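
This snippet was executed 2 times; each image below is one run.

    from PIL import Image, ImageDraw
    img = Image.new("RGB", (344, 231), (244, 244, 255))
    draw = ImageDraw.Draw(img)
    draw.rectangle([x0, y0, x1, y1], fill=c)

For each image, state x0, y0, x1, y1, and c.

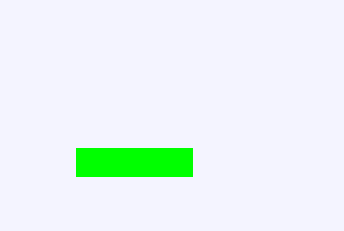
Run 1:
x0 = 76
y0 = 148
x1 = 192
y1 = 176
c = 'lime'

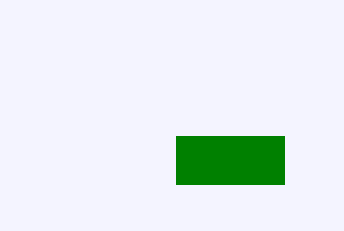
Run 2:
x0 = 176, y0 = 136, x1 = 284, y1 = 184, c = 'green'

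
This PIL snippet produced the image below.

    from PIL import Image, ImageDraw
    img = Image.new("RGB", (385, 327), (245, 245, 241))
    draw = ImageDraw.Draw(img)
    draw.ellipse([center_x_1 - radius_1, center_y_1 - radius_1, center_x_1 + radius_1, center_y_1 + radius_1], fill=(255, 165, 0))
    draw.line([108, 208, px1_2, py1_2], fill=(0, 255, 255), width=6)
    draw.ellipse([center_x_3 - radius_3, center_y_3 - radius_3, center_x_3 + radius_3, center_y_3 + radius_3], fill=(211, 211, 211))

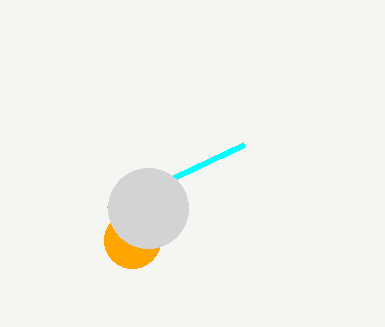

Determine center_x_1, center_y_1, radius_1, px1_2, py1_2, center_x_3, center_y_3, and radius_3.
center_x_1 = 132, center_y_1 = 240, radius_1 = 28, px1_2 = 244, py1_2 = 144, center_x_3 = 148, center_y_3 = 208, radius_3 = 40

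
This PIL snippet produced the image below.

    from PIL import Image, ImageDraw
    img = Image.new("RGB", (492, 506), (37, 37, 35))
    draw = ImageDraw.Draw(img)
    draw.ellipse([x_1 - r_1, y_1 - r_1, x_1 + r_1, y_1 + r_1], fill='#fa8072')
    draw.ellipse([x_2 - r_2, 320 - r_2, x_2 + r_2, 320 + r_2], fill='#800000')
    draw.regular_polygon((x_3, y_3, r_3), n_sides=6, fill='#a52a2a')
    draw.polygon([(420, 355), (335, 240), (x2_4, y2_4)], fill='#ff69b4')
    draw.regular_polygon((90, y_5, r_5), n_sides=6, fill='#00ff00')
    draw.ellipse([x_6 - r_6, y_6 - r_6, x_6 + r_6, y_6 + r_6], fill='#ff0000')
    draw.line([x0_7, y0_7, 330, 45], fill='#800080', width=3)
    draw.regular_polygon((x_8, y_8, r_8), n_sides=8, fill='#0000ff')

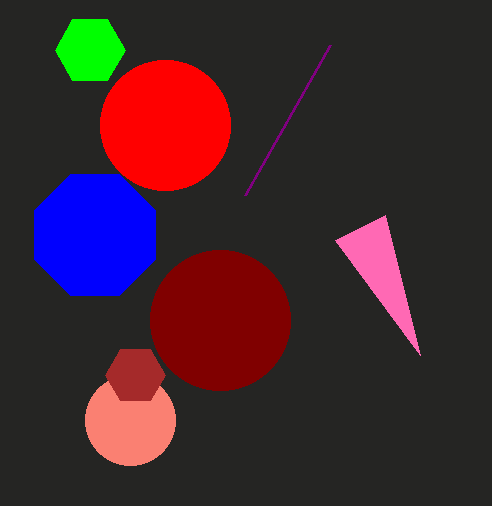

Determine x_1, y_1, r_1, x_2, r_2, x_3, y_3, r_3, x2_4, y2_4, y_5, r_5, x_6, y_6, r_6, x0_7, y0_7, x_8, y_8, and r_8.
x_1 = 130
y_1 = 420
r_1 = 45
x_2 = 220
r_2 = 70
x_3 = 135
y_3 = 375
r_3 = 30
x2_4 = 385
y2_4 = 215
y_5 = 50
r_5 = 35
x_6 = 165
y_6 = 125
r_6 = 65
x0_7 = 245
y0_7 = 195
x_8 = 95
y_8 = 235
r_8 = 65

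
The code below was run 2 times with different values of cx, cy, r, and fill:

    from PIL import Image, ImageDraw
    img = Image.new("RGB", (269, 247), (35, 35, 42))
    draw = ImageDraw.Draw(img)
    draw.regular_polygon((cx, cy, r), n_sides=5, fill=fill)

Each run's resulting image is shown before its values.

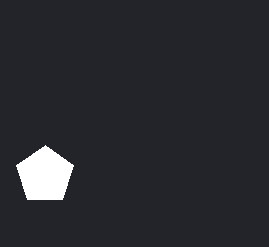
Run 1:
cx = 45
cy = 175
r = 30
fill = 'white'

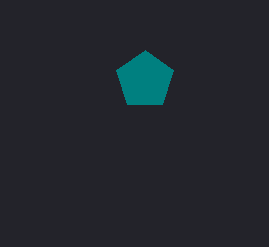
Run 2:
cx = 145, cy = 80, r = 30, fill = 'teal'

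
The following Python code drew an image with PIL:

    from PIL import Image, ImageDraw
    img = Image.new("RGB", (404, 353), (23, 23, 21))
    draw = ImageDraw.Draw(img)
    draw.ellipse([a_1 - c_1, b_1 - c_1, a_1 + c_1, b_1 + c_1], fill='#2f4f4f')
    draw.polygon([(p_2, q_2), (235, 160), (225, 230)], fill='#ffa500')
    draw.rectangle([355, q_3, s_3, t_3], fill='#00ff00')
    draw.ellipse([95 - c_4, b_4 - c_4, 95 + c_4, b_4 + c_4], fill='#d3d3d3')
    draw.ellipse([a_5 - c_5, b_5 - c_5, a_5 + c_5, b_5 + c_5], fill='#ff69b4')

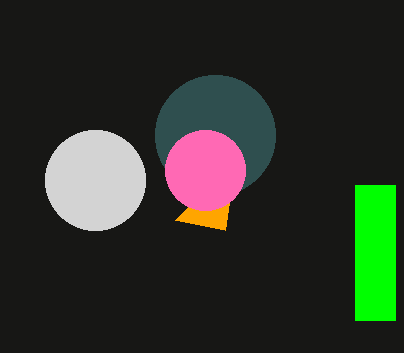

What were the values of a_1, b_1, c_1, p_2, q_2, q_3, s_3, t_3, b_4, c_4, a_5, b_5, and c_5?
a_1 = 215; b_1 = 135; c_1 = 60; p_2 = 175; q_2 = 220; q_3 = 185; s_3 = 395; t_3 = 320; b_4 = 180; c_4 = 50; a_5 = 205; b_5 = 170; c_5 = 40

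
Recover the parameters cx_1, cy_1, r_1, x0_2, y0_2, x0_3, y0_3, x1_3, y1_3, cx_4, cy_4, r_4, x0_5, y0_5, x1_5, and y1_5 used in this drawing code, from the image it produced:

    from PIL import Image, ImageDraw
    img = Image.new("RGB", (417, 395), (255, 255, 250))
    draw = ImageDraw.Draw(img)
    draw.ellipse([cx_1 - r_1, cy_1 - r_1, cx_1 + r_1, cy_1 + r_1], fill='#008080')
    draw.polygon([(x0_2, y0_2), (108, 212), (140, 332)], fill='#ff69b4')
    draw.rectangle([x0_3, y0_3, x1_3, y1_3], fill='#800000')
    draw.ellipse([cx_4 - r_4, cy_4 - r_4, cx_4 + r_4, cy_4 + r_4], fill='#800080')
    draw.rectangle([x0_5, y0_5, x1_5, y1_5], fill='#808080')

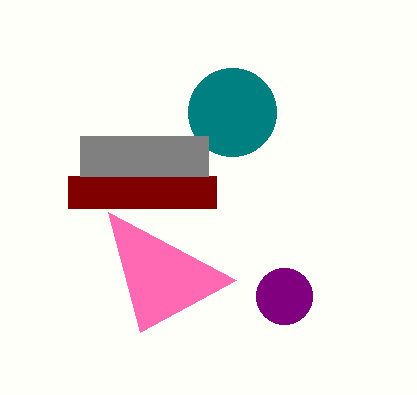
cx_1 = 232, cy_1 = 112, r_1 = 44, x0_2 = 236, y0_2 = 280, x0_3 = 68, y0_3 = 176, x1_3 = 216, y1_3 = 208, cx_4 = 284, cy_4 = 296, r_4 = 28, x0_5 = 80, y0_5 = 136, x1_5 = 208, y1_5 = 176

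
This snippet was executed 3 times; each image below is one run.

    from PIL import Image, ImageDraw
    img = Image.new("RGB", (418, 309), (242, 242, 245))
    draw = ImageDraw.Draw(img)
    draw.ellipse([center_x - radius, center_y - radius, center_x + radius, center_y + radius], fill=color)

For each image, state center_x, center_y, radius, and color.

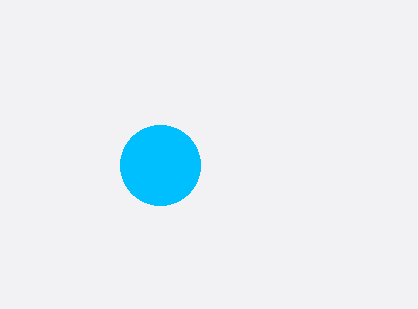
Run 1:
center_x = 160
center_y = 165
radius = 40
color = 'deepskyblue'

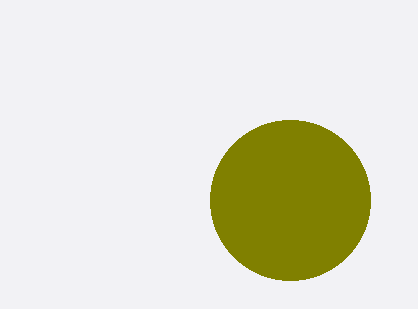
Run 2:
center_x = 290
center_y = 200
radius = 80
color = 'olive'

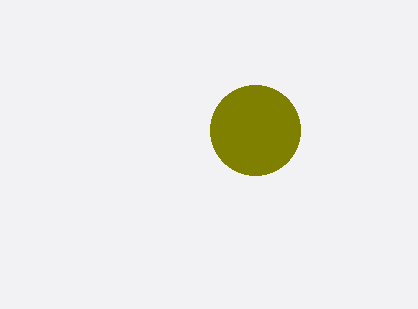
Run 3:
center_x = 255; center_y = 130; radius = 45; color = 'olive'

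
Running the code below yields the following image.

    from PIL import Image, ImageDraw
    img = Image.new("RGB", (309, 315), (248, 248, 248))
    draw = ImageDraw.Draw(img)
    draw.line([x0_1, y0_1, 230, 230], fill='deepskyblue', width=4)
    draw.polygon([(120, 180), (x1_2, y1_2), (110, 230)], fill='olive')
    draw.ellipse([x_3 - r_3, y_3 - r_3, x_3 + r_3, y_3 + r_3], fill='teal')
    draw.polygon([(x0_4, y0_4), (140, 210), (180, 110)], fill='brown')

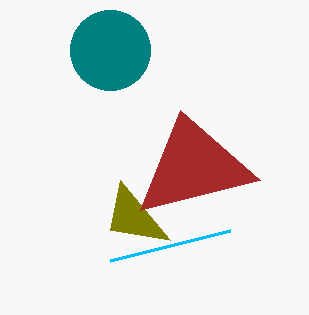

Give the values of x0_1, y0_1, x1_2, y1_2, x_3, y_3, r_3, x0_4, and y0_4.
x0_1 = 110, y0_1 = 260, x1_2 = 170, y1_2 = 240, x_3 = 110, y_3 = 50, r_3 = 40, x0_4 = 260, y0_4 = 180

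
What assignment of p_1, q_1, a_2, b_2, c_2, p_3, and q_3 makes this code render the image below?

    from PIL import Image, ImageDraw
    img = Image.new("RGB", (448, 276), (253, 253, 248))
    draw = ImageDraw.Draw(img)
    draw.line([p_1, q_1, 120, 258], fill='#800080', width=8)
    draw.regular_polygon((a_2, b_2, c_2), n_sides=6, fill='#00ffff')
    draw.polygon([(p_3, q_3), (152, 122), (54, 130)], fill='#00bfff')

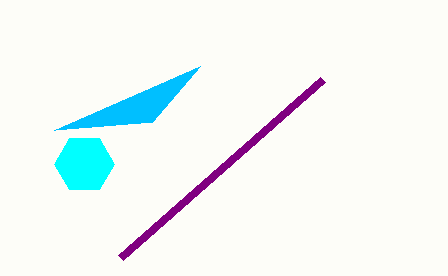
p_1 = 322, q_1 = 80, a_2 = 84, b_2 = 164, c_2 = 30, p_3 = 200, q_3 = 66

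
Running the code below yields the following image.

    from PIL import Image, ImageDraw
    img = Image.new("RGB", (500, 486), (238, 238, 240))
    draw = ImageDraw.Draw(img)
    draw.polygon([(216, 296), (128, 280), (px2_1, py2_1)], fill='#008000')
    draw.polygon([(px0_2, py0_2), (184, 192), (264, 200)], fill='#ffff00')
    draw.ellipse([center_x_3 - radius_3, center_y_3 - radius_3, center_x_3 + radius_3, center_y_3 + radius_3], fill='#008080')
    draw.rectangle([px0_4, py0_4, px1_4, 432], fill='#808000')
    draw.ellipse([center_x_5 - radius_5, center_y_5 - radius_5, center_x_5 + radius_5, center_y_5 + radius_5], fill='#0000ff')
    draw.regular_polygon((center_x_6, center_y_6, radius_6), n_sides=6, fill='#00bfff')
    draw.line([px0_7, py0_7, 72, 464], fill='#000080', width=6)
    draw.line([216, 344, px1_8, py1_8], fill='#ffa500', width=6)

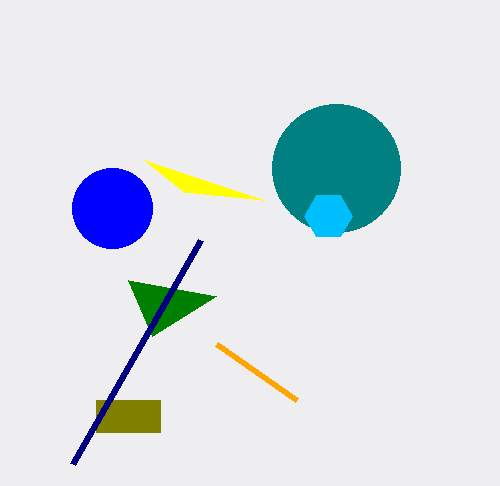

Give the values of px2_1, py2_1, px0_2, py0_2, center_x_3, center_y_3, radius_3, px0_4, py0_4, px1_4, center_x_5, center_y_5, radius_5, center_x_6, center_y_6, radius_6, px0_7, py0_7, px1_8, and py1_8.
px2_1 = 152, py2_1 = 336, px0_2 = 144, py0_2 = 160, center_x_3 = 336, center_y_3 = 168, radius_3 = 64, px0_4 = 96, py0_4 = 400, px1_4 = 160, center_x_5 = 112, center_y_5 = 208, radius_5 = 40, center_x_6 = 328, center_y_6 = 216, radius_6 = 24, px0_7 = 200, py0_7 = 240, px1_8 = 296, py1_8 = 400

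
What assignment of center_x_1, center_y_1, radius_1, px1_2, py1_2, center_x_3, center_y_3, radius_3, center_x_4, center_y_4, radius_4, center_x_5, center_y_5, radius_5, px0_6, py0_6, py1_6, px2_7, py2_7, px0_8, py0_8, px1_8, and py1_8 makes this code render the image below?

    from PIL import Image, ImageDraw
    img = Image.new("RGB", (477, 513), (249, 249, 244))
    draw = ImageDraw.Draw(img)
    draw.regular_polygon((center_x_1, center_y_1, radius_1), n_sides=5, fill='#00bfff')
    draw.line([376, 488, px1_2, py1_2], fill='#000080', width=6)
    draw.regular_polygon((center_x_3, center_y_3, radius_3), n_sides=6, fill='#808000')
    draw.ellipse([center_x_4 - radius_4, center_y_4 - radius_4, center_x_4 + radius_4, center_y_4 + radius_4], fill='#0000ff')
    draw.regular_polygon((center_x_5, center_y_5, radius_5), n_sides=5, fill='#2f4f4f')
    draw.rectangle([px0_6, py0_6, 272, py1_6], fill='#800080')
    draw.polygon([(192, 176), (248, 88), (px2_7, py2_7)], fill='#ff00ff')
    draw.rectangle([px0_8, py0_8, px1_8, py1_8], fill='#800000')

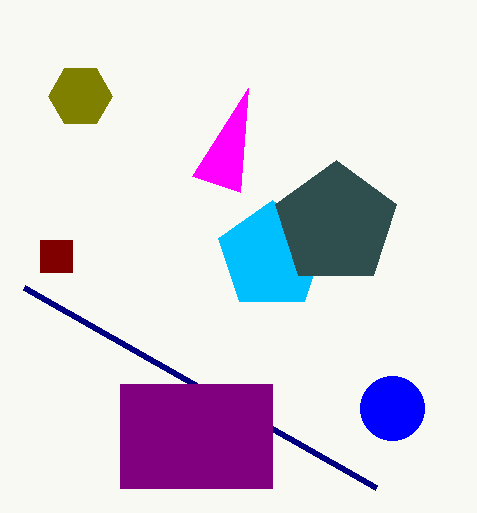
center_x_1 = 272
center_y_1 = 256
radius_1 = 56
px1_2 = 24
py1_2 = 288
center_x_3 = 80
center_y_3 = 96
radius_3 = 32
center_x_4 = 392
center_y_4 = 408
radius_4 = 32
center_x_5 = 336
center_y_5 = 224
radius_5 = 64
px0_6 = 120
py0_6 = 384
py1_6 = 488
px2_7 = 240
py2_7 = 192
px0_8 = 40
py0_8 = 240
px1_8 = 72
py1_8 = 272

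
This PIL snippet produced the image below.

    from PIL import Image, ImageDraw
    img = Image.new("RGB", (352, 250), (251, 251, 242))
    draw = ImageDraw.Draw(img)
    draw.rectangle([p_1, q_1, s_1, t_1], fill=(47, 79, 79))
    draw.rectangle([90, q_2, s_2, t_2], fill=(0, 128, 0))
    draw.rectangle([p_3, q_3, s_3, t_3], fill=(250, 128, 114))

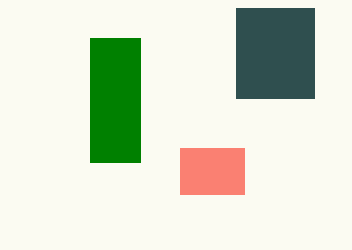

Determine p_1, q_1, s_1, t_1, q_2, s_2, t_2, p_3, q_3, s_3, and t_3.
p_1 = 236; q_1 = 8; s_1 = 314; t_1 = 98; q_2 = 38; s_2 = 140; t_2 = 162; p_3 = 180; q_3 = 148; s_3 = 244; t_3 = 194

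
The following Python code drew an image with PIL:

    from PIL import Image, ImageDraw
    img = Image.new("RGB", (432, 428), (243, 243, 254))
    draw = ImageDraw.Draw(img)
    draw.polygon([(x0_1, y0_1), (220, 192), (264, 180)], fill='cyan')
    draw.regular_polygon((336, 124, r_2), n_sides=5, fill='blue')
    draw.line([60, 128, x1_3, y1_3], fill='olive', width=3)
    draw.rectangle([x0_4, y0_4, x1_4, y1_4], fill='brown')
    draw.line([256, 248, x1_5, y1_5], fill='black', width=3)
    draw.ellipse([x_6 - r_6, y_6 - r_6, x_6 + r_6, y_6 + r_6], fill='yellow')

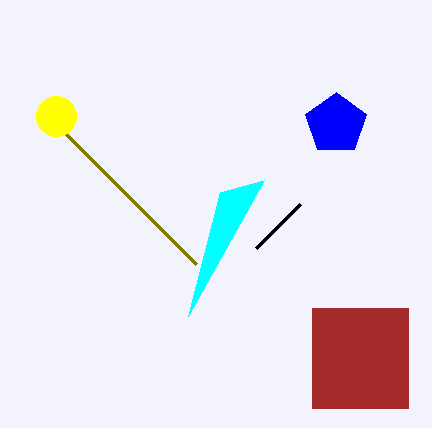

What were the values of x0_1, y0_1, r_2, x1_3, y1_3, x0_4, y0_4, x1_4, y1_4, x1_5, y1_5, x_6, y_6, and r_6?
x0_1 = 188
y0_1 = 316
r_2 = 32
x1_3 = 196
y1_3 = 264
x0_4 = 312
y0_4 = 308
x1_4 = 408
y1_4 = 408
x1_5 = 300
y1_5 = 204
x_6 = 56
y_6 = 116
r_6 = 20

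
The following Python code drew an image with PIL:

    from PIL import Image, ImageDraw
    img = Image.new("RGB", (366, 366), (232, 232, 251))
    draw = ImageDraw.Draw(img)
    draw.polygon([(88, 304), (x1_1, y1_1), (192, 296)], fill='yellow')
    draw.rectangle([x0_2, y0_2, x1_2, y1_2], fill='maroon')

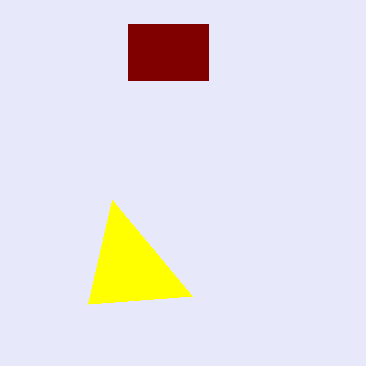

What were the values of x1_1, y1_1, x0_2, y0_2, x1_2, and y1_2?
x1_1 = 112, y1_1 = 200, x0_2 = 128, y0_2 = 24, x1_2 = 208, y1_2 = 80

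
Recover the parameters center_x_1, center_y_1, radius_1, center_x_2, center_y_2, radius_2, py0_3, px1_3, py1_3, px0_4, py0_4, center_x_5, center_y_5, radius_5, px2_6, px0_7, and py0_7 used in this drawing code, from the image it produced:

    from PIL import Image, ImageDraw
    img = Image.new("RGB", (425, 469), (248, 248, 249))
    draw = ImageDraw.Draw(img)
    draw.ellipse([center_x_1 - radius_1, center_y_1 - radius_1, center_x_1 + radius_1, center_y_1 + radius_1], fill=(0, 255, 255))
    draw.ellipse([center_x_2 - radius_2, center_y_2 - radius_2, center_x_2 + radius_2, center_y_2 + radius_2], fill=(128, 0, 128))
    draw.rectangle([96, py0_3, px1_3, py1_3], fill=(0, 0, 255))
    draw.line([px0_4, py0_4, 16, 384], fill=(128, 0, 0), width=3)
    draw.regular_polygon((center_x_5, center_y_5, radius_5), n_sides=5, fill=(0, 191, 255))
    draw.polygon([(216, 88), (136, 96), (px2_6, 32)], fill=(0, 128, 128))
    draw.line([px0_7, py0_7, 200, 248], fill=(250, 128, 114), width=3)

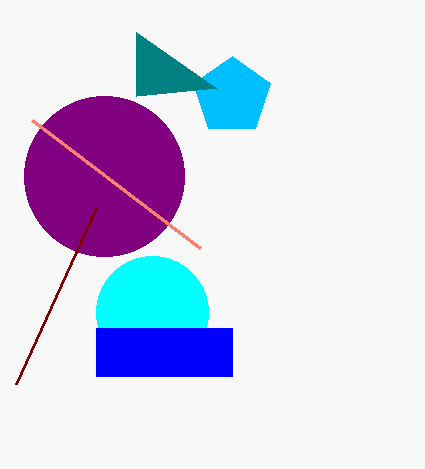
center_x_1 = 152; center_y_1 = 312; radius_1 = 56; center_x_2 = 104; center_y_2 = 176; radius_2 = 80; py0_3 = 328; px1_3 = 232; py1_3 = 376; px0_4 = 96; py0_4 = 208; center_x_5 = 232; center_y_5 = 96; radius_5 = 40; px2_6 = 136; px0_7 = 32; py0_7 = 120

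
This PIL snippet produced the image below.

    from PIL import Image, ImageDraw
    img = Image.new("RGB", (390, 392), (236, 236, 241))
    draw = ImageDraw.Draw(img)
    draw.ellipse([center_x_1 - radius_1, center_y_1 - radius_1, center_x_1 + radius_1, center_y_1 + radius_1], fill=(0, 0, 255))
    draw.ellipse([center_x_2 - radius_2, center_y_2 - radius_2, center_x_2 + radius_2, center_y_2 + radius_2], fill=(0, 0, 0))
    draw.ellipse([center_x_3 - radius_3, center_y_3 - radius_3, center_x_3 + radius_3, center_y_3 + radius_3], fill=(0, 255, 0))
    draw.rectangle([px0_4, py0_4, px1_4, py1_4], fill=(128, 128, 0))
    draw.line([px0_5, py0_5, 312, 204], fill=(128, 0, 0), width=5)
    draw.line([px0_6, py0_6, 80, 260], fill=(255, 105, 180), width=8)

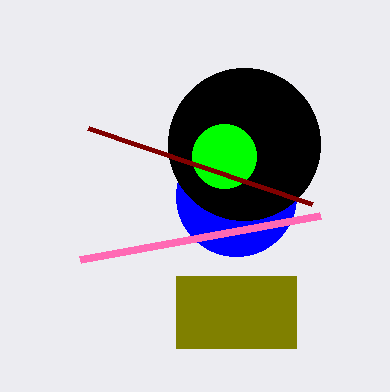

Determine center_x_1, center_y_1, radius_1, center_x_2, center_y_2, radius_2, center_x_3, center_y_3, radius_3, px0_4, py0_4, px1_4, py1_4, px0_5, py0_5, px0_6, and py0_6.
center_x_1 = 236; center_y_1 = 196; radius_1 = 60; center_x_2 = 244; center_y_2 = 144; radius_2 = 76; center_x_3 = 224; center_y_3 = 156; radius_3 = 32; px0_4 = 176; py0_4 = 276; px1_4 = 296; py1_4 = 348; px0_5 = 88; py0_5 = 128; px0_6 = 320; py0_6 = 216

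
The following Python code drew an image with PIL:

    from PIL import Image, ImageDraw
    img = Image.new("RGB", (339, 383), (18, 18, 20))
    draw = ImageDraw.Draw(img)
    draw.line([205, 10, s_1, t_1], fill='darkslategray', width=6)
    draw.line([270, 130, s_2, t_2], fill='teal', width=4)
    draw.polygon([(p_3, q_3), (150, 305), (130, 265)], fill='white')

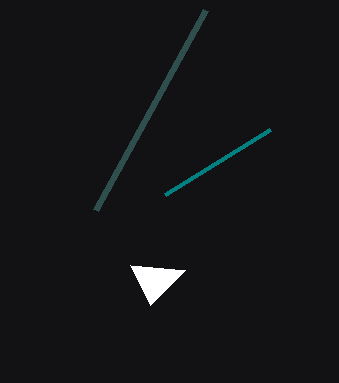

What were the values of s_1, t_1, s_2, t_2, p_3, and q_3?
s_1 = 95
t_1 = 210
s_2 = 165
t_2 = 195
p_3 = 185
q_3 = 270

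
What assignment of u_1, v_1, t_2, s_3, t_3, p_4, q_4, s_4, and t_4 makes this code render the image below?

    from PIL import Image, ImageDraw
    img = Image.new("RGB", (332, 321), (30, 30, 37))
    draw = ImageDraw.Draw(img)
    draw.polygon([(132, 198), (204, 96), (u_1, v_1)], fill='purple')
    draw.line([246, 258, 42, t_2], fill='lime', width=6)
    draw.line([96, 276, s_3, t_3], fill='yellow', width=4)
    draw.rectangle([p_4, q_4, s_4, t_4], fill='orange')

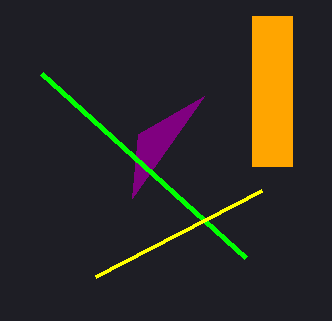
u_1 = 138, v_1 = 134, t_2 = 74, s_3 = 262, t_3 = 190, p_4 = 252, q_4 = 16, s_4 = 292, t_4 = 166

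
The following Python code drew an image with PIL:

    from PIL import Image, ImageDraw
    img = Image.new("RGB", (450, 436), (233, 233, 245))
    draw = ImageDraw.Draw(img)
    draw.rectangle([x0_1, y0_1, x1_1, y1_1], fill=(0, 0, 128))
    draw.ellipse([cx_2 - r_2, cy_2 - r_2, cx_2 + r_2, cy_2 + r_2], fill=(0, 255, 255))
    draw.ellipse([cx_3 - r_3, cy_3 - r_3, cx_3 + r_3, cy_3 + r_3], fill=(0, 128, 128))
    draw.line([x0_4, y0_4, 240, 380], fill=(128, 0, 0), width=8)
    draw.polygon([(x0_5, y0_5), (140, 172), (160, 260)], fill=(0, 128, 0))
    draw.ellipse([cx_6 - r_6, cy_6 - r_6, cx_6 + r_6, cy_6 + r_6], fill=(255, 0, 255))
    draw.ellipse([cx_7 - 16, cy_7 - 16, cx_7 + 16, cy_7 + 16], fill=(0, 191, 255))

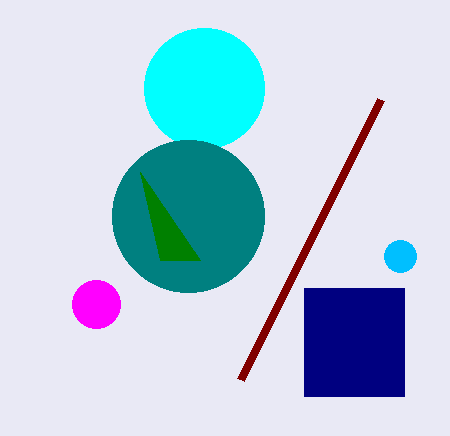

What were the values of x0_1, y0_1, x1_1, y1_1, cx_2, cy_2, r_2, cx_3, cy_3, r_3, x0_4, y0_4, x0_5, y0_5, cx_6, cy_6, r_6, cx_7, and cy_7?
x0_1 = 304
y0_1 = 288
x1_1 = 404
y1_1 = 396
cx_2 = 204
cy_2 = 88
r_2 = 60
cx_3 = 188
cy_3 = 216
r_3 = 76
x0_4 = 380
y0_4 = 100
x0_5 = 200
y0_5 = 260
cx_6 = 96
cy_6 = 304
r_6 = 24
cx_7 = 400
cy_7 = 256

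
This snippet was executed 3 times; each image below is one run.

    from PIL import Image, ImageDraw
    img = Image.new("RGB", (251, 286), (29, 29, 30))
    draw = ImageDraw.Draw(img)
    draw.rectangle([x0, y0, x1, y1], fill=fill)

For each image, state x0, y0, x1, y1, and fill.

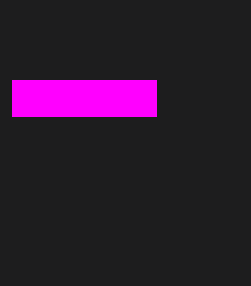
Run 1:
x0 = 12; y0 = 80; x1 = 156; y1 = 116; fill = 'magenta'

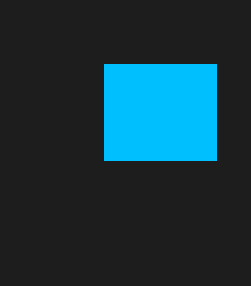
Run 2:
x0 = 104, y0 = 64, x1 = 216, y1 = 160, fill = 'deepskyblue'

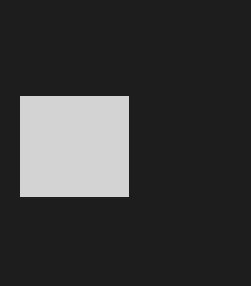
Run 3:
x0 = 20, y0 = 96, x1 = 128, y1 = 196, fill = 'lightgray'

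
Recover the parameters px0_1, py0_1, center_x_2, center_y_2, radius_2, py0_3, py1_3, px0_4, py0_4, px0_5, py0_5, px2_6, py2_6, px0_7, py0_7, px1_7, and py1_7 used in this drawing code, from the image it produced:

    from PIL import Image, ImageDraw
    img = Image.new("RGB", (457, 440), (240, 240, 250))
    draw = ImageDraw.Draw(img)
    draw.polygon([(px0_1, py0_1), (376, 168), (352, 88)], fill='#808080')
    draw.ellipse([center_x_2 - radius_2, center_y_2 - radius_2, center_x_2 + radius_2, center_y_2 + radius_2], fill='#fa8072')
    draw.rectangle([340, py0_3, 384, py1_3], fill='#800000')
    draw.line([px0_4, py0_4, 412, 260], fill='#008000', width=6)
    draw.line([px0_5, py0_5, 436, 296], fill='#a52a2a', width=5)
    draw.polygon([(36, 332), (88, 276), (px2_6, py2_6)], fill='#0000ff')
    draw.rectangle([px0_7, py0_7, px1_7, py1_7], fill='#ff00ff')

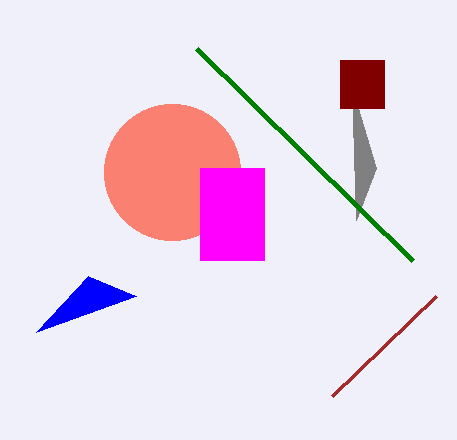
px0_1 = 356
py0_1 = 220
center_x_2 = 172
center_y_2 = 172
radius_2 = 68
py0_3 = 60
py1_3 = 108
px0_4 = 196
py0_4 = 48
px0_5 = 332
py0_5 = 396
px2_6 = 136
py2_6 = 296
px0_7 = 200
py0_7 = 168
px1_7 = 264
py1_7 = 260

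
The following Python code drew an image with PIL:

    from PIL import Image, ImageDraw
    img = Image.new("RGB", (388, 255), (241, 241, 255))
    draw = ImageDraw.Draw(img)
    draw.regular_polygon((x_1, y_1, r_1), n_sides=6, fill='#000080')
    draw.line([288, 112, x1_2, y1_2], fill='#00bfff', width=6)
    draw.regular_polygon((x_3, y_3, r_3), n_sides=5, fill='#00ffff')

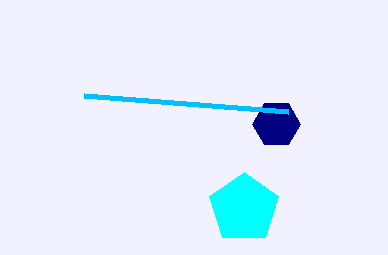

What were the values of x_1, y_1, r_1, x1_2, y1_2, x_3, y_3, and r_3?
x_1 = 276
y_1 = 124
r_1 = 24
x1_2 = 84
y1_2 = 96
x_3 = 244
y_3 = 208
r_3 = 36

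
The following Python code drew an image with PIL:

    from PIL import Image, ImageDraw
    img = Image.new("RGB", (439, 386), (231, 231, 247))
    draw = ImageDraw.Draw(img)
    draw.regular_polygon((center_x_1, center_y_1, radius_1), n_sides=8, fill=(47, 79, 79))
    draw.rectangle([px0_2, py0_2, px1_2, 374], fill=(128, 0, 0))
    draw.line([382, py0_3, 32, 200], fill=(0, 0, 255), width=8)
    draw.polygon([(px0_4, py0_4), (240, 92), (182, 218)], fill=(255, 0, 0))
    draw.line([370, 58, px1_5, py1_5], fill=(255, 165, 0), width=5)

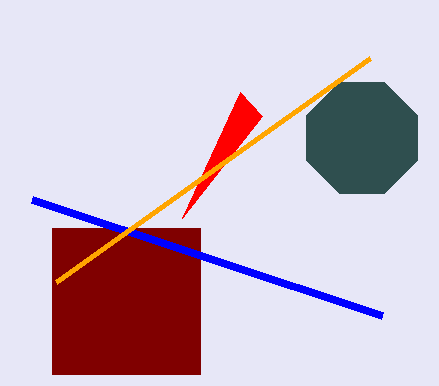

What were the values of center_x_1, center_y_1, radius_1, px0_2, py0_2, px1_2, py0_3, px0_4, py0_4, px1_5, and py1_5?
center_x_1 = 362
center_y_1 = 138
radius_1 = 60
px0_2 = 52
py0_2 = 228
px1_2 = 200
py0_3 = 316
px0_4 = 262
py0_4 = 116
px1_5 = 56
py1_5 = 282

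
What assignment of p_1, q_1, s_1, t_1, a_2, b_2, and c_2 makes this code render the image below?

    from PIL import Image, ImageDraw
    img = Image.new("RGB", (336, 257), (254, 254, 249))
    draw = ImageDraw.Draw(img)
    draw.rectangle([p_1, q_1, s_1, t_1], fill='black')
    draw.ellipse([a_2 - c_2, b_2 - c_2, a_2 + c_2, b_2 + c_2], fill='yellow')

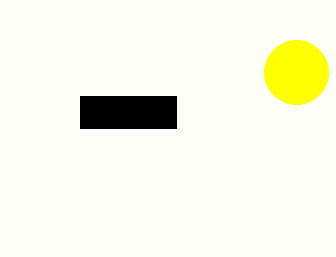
p_1 = 80; q_1 = 96; s_1 = 176; t_1 = 128; a_2 = 296; b_2 = 72; c_2 = 32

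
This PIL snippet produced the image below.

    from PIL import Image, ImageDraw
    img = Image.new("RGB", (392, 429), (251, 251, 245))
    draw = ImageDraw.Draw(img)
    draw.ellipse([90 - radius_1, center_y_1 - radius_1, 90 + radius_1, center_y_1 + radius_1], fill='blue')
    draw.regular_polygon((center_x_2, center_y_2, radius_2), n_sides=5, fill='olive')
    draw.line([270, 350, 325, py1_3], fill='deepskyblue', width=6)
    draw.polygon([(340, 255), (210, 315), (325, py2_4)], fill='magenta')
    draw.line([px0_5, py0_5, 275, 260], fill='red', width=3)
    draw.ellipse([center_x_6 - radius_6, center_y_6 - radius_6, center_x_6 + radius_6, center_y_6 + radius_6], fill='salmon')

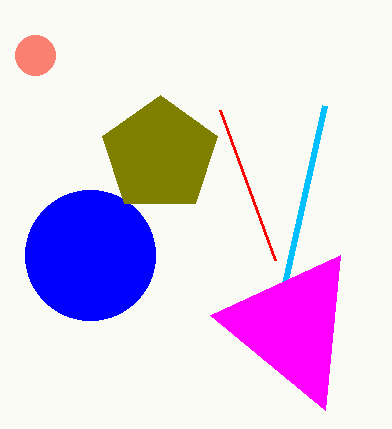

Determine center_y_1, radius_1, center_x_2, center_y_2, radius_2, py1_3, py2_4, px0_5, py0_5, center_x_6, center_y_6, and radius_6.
center_y_1 = 255; radius_1 = 65; center_x_2 = 160; center_y_2 = 155; radius_2 = 60; py1_3 = 105; py2_4 = 410; px0_5 = 220; py0_5 = 110; center_x_6 = 35; center_y_6 = 55; radius_6 = 20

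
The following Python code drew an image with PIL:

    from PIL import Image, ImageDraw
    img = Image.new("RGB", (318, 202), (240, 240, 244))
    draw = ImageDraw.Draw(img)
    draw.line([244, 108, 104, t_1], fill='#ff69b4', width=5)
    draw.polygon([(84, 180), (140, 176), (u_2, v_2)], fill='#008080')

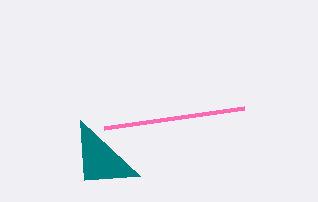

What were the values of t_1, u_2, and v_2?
t_1 = 128
u_2 = 80
v_2 = 120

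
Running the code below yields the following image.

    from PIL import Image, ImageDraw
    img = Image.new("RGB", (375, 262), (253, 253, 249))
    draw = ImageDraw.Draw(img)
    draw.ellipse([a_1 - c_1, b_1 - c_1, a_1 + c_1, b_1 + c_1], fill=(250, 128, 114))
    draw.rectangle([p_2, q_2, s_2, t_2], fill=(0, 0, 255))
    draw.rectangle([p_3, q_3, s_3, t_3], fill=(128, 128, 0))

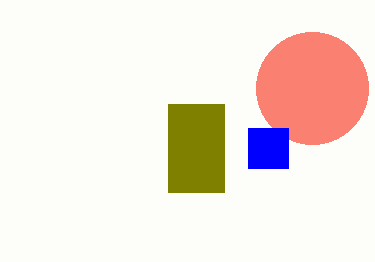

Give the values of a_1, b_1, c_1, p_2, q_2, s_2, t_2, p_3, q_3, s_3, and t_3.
a_1 = 312, b_1 = 88, c_1 = 56, p_2 = 248, q_2 = 128, s_2 = 288, t_2 = 168, p_3 = 168, q_3 = 104, s_3 = 224, t_3 = 192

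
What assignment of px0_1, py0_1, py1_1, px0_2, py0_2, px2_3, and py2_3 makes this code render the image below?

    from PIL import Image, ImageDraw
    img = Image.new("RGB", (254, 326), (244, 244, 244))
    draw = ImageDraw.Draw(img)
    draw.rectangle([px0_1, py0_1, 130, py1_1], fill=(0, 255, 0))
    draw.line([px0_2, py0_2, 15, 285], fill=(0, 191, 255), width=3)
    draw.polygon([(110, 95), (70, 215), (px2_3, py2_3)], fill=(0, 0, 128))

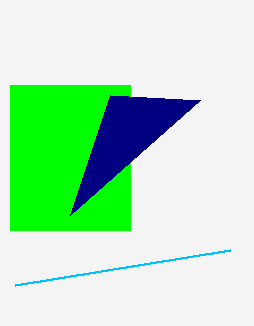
px0_1 = 10, py0_1 = 85, py1_1 = 230, px0_2 = 230, py0_2 = 250, px2_3 = 200, py2_3 = 100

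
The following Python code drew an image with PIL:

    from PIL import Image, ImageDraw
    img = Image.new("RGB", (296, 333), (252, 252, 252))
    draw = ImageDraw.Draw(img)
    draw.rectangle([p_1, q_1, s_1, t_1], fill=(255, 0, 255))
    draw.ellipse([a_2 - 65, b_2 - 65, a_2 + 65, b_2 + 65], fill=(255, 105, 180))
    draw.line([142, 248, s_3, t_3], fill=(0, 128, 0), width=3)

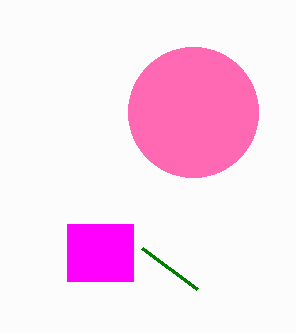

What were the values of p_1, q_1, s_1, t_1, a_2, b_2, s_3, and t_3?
p_1 = 67, q_1 = 224, s_1 = 133, t_1 = 281, a_2 = 193, b_2 = 112, s_3 = 197, t_3 = 289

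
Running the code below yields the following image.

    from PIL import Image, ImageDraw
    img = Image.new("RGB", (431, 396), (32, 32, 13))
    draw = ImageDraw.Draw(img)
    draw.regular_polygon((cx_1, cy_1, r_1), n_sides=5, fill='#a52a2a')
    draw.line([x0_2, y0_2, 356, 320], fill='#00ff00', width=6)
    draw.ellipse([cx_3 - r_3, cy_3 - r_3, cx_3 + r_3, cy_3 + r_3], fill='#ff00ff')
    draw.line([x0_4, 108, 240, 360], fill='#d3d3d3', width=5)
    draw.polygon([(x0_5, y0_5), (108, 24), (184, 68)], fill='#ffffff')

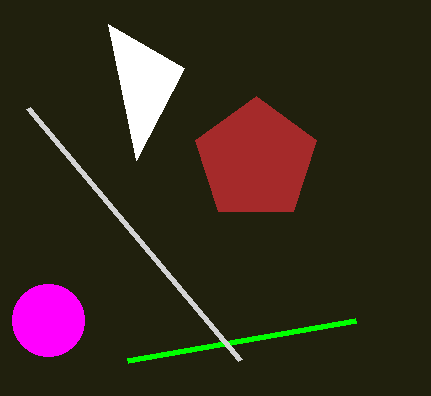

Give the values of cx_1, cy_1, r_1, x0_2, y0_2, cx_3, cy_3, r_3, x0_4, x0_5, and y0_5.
cx_1 = 256
cy_1 = 160
r_1 = 64
x0_2 = 128
y0_2 = 360
cx_3 = 48
cy_3 = 320
r_3 = 36
x0_4 = 28
x0_5 = 136
y0_5 = 160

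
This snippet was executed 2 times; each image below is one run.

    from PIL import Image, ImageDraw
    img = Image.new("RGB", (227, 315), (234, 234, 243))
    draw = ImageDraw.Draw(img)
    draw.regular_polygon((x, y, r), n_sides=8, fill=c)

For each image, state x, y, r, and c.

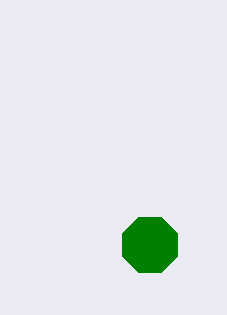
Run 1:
x = 150; y = 245; r = 30; c = 'green'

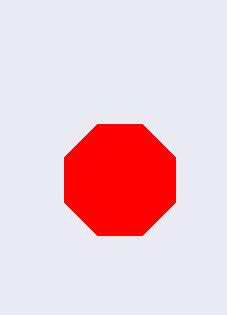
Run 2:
x = 120
y = 180
r = 60
c = 'red'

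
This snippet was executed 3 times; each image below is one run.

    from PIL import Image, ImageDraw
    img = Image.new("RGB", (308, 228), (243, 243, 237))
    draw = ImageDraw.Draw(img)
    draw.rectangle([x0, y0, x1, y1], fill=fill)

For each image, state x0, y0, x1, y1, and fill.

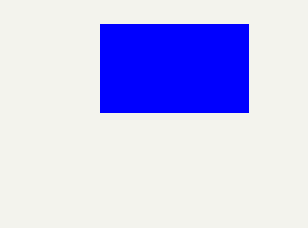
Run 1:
x0 = 100, y0 = 24, x1 = 248, y1 = 112, fill = 'blue'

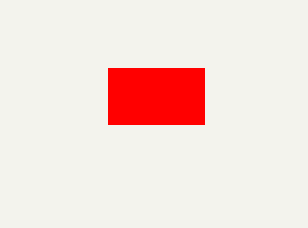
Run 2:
x0 = 108; y0 = 68; x1 = 204; y1 = 124; fill = 'red'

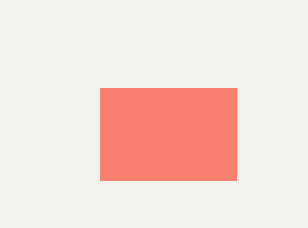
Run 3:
x0 = 100, y0 = 88, x1 = 236, y1 = 180, fill = 'salmon'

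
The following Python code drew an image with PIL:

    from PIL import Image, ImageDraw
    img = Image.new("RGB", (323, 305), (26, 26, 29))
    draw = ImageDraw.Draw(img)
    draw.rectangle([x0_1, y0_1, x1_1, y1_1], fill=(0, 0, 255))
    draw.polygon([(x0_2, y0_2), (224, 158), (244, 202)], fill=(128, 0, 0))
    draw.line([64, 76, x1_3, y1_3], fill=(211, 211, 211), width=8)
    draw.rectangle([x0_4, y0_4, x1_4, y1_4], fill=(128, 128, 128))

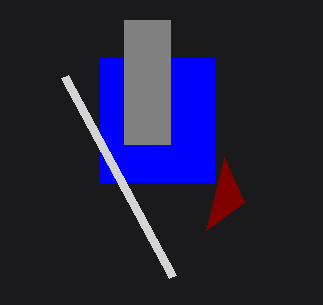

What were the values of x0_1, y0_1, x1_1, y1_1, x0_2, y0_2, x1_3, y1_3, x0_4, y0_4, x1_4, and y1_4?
x0_1 = 100
y0_1 = 58
x1_1 = 214
y1_1 = 182
x0_2 = 206
y0_2 = 230
x1_3 = 172
y1_3 = 276
x0_4 = 124
y0_4 = 20
x1_4 = 170
y1_4 = 144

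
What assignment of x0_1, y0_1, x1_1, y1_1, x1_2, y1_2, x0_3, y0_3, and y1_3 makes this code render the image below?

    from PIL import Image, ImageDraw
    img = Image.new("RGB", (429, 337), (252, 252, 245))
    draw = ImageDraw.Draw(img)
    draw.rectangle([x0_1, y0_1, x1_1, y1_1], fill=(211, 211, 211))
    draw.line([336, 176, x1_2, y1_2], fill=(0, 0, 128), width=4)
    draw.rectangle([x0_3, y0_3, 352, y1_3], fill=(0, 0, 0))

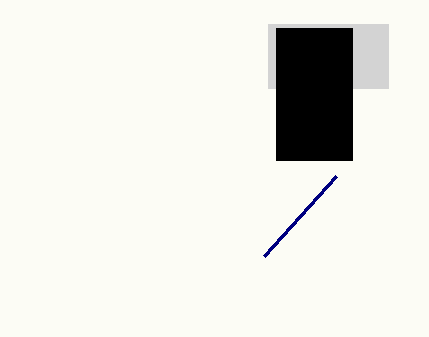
x0_1 = 268; y0_1 = 24; x1_1 = 388; y1_1 = 88; x1_2 = 264; y1_2 = 256; x0_3 = 276; y0_3 = 28; y1_3 = 160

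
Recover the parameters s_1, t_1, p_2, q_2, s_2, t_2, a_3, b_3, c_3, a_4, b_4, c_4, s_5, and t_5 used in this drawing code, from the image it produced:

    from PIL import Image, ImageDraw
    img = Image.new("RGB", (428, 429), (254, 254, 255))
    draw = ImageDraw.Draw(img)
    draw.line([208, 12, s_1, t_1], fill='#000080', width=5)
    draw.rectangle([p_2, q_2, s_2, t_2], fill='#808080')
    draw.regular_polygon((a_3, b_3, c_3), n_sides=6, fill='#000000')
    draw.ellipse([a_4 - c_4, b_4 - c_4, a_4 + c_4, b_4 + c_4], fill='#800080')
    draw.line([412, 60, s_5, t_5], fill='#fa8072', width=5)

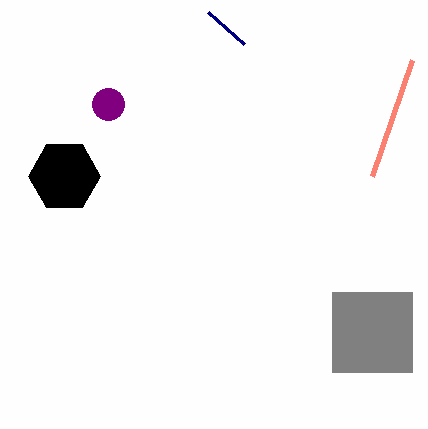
s_1 = 244; t_1 = 44; p_2 = 332; q_2 = 292; s_2 = 412; t_2 = 372; a_3 = 64; b_3 = 176; c_3 = 36; a_4 = 108; b_4 = 104; c_4 = 16; s_5 = 372; t_5 = 176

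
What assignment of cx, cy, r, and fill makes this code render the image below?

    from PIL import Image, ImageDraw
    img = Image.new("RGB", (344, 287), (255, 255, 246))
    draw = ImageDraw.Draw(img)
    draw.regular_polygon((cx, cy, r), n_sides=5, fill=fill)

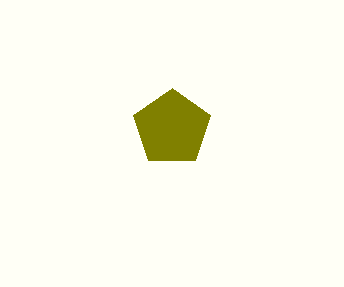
cx = 172
cy = 128
r = 40
fill = 'olive'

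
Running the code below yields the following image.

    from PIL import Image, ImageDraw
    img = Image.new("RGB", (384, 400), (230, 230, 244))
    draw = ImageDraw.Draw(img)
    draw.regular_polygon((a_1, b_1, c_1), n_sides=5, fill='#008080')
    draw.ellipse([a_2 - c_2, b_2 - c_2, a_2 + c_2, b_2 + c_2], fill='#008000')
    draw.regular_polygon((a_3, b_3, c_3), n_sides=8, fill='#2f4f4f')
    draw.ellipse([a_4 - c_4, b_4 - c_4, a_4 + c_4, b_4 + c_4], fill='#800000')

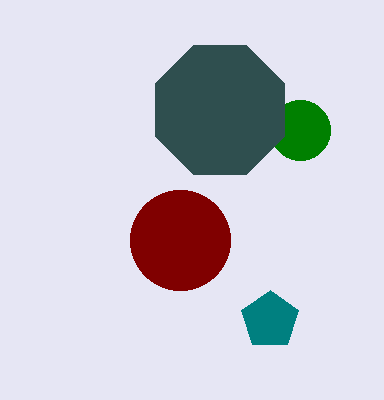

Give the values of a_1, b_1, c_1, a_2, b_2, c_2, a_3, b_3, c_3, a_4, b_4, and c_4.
a_1 = 270
b_1 = 320
c_1 = 30
a_2 = 300
b_2 = 130
c_2 = 30
a_3 = 220
b_3 = 110
c_3 = 70
a_4 = 180
b_4 = 240
c_4 = 50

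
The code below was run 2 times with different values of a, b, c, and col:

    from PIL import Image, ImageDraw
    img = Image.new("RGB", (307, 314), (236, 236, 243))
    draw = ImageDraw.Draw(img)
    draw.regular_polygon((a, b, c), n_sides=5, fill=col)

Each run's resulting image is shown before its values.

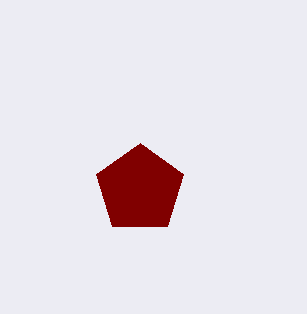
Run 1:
a = 140; b = 189; c = 46; col = 'maroon'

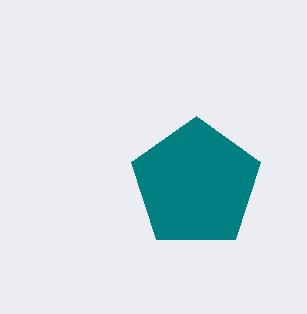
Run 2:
a = 196, b = 184, c = 68, col = 'teal'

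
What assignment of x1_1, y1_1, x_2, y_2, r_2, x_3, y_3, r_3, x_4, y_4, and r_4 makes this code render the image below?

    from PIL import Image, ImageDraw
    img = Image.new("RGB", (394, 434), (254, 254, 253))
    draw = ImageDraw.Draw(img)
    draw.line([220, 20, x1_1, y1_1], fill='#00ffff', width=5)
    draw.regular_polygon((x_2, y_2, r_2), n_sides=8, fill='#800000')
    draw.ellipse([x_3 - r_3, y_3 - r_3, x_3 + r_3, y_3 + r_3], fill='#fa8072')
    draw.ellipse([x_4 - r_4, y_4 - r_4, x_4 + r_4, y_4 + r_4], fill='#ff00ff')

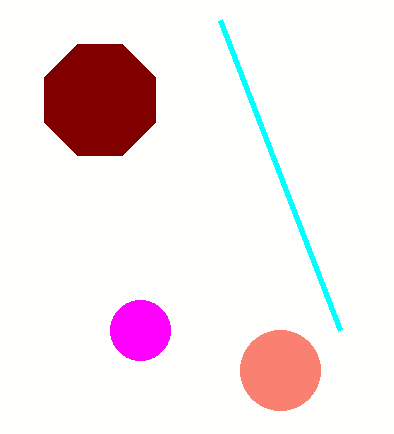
x1_1 = 340, y1_1 = 330, x_2 = 100, y_2 = 100, r_2 = 60, x_3 = 280, y_3 = 370, r_3 = 40, x_4 = 140, y_4 = 330, r_4 = 30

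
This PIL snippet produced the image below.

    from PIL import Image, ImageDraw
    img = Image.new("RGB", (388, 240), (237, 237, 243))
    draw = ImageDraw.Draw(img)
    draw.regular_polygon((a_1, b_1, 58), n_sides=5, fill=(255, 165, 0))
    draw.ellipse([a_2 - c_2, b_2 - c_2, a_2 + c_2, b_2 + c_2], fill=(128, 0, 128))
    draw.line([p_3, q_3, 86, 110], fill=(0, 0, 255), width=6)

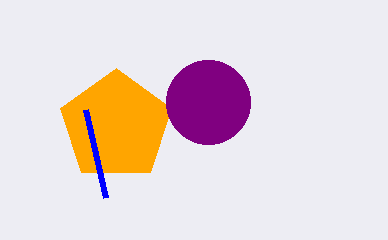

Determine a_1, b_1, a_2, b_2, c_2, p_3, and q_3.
a_1 = 116
b_1 = 126
a_2 = 208
b_2 = 102
c_2 = 42
p_3 = 106
q_3 = 198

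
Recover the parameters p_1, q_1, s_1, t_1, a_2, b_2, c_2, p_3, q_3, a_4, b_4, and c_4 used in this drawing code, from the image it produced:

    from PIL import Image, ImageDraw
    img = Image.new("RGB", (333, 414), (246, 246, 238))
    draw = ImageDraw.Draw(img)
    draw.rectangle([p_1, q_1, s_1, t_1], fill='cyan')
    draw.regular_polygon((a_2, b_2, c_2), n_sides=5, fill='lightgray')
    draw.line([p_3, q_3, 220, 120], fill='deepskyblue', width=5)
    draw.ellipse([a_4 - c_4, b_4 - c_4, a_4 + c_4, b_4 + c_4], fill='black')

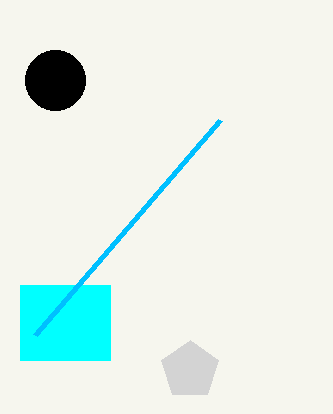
p_1 = 20; q_1 = 285; s_1 = 110; t_1 = 360; a_2 = 190; b_2 = 370; c_2 = 30; p_3 = 35; q_3 = 335; a_4 = 55; b_4 = 80; c_4 = 30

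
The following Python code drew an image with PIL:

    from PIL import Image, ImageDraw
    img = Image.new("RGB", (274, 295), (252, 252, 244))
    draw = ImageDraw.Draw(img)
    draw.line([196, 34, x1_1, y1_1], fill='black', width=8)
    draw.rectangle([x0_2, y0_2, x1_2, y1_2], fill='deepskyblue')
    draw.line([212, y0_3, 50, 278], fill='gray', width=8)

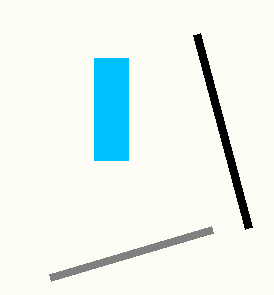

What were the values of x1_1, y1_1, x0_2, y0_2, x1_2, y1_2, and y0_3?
x1_1 = 248
y1_1 = 228
x0_2 = 94
y0_2 = 58
x1_2 = 128
y1_2 = 160
y0_3 = 230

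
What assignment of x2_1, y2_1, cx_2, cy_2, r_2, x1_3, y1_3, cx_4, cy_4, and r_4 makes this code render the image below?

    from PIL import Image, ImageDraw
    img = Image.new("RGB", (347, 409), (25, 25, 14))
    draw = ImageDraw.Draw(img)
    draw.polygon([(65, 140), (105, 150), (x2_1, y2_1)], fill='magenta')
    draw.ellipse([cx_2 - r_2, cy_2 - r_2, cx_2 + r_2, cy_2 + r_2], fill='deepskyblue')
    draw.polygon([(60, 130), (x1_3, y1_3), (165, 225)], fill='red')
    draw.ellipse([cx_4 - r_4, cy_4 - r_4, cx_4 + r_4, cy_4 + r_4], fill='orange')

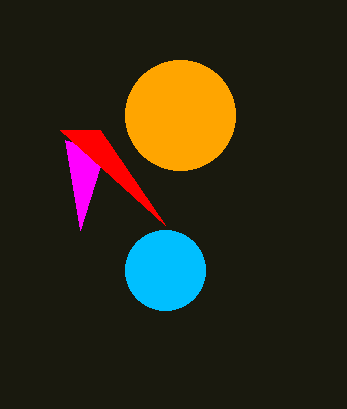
x2_1 = 80
y2_1 = 230
cx_2 = 165
cy_2 = 270
r_2 = 40
x1_3 = 100
y1_3 = 130
cx_4 = 180
cy_4 = 115
r_4 = 55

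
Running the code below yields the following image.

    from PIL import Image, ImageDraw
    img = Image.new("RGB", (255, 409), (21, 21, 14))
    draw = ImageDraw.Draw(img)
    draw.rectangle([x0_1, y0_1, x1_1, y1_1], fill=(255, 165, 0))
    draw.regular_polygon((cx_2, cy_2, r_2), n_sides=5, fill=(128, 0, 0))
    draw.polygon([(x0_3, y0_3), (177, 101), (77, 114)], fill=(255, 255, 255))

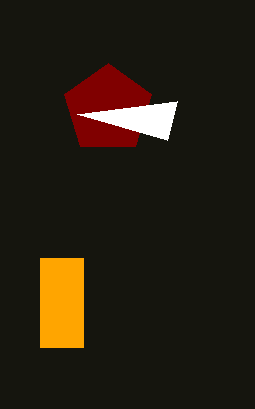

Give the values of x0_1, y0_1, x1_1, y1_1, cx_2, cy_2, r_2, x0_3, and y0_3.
x0_1 = 40, y0_1 = 258, x1_1 = 83, y1_1 = 347, cx_2 = 108, cy_2 = 109, r_2 = 46, x0_3 = 167, y0_3 = 140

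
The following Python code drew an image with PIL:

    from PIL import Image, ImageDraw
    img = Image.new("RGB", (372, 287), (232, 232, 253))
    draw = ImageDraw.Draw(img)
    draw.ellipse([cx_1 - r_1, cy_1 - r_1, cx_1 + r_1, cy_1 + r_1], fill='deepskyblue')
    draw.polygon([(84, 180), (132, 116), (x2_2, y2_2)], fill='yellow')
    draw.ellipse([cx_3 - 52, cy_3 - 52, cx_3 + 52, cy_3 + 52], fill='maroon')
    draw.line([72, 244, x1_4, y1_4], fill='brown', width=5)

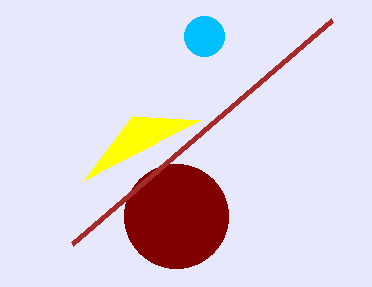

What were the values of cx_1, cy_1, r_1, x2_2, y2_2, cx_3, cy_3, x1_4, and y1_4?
cx_1 = 204, cy_1 = 36, r_1 = 20, x2_2 = 200, y2_2 = 120, cx_3 = 176, cy_3 = 216, x1_4 = 332, y1_4 = 20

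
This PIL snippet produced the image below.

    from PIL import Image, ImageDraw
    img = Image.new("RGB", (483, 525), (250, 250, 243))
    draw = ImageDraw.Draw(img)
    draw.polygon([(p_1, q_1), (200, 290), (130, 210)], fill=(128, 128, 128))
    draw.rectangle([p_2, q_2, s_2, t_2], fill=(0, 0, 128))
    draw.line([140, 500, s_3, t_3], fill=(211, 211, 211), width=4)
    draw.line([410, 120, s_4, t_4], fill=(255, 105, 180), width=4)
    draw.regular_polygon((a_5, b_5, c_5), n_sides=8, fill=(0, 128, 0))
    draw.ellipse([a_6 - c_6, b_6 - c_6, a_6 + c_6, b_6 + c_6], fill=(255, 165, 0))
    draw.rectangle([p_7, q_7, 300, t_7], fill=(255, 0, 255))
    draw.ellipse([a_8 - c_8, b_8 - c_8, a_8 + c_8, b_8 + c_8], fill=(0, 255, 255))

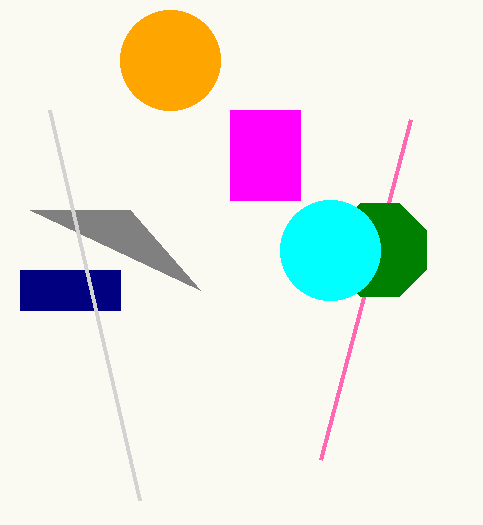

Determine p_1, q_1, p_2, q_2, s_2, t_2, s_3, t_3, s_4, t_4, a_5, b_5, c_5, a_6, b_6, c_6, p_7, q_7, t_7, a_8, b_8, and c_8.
p_1 = 30, q_1 = 210, p_2 = 20, q_2 = 270, s_2 = 120, t_2 = 310, s_3 = 50, t_3 = 110, s_4 = 320, t_4 = 460, a_5 = 380, b_5 = 250, c_5 = 50, a_6 = 170, b_6 = 60, c_6 = 50, p_7 = 230, q_7 = 110, t_7 = 200, a_8 = 330, b_8 = 250, c_8 = 50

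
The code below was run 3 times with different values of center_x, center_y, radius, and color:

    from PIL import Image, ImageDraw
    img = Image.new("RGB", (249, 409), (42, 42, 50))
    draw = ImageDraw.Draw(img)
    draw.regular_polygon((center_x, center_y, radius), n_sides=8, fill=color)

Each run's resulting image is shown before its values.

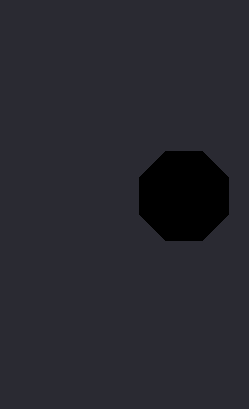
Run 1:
center_x = 184
center_y = 196
radius = 48
color = 'black'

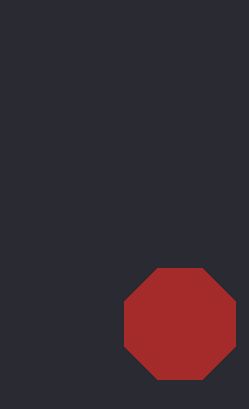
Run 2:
center_x = 180, center_y = 324, radius = 60, color = 'brown'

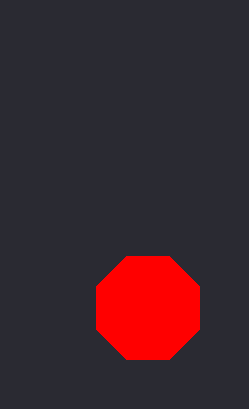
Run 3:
center_x = 148
center_y = 308
radius = 56
color = 'red'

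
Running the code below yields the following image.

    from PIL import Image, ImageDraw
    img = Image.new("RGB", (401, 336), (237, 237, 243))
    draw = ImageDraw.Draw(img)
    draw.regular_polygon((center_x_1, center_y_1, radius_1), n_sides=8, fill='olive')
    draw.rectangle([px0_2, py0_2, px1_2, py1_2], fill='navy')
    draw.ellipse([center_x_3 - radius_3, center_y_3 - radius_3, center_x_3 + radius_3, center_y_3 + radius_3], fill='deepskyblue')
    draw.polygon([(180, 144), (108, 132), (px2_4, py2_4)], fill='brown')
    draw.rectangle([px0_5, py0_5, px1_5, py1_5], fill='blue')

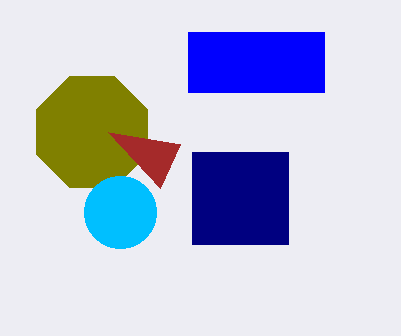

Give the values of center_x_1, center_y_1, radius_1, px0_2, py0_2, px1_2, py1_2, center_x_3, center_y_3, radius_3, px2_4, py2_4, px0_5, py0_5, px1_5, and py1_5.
center_x_1 = 92
center_y_1 = 132
radius_1 = 60
px0_2 = 192
py0_2 = 152
px1_2 = 288
py1_2 = 244
center_x_3 = 120
center_y_3 = 212
radius_3 = 36
px2_4 = 160
py2_4 = 188
px0_5 = 188
py0_5 = 32
px1_5 = 324
py1_5 = 92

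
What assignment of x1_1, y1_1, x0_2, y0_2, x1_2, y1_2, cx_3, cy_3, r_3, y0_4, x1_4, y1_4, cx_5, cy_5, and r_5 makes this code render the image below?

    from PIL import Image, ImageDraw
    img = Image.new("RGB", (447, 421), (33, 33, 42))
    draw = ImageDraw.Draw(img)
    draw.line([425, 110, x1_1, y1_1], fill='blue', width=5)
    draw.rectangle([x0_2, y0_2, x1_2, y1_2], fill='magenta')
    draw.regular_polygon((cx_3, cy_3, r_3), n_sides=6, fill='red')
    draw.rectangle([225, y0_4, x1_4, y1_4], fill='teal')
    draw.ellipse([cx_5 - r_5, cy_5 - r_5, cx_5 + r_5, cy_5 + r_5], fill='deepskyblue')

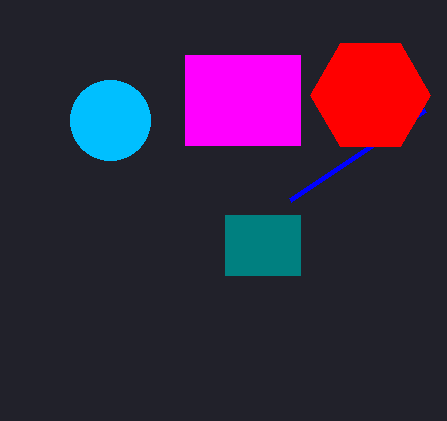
x1_1 = 290; y1_1 = 200; x0_2 = 185; y0_2 = 55; x1_2 = 300; y1_2 = 145; cx_3 = 370; cy_3 = 95; r_3 = 60; y0_4 = 215; x1_4 = 300; y1_4 = 275; cx_5 = 110; cy_5 = 120; r_5 = 40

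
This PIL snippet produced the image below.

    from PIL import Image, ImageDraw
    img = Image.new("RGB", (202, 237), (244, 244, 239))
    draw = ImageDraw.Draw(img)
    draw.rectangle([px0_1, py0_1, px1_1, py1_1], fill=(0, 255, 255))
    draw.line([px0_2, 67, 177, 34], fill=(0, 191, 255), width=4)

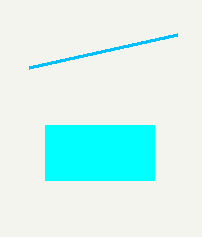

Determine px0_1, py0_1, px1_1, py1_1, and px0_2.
px0_1 = 45; py0_1 = 125; px1_1 = 154; py1_1 = 180; px0_2 = 29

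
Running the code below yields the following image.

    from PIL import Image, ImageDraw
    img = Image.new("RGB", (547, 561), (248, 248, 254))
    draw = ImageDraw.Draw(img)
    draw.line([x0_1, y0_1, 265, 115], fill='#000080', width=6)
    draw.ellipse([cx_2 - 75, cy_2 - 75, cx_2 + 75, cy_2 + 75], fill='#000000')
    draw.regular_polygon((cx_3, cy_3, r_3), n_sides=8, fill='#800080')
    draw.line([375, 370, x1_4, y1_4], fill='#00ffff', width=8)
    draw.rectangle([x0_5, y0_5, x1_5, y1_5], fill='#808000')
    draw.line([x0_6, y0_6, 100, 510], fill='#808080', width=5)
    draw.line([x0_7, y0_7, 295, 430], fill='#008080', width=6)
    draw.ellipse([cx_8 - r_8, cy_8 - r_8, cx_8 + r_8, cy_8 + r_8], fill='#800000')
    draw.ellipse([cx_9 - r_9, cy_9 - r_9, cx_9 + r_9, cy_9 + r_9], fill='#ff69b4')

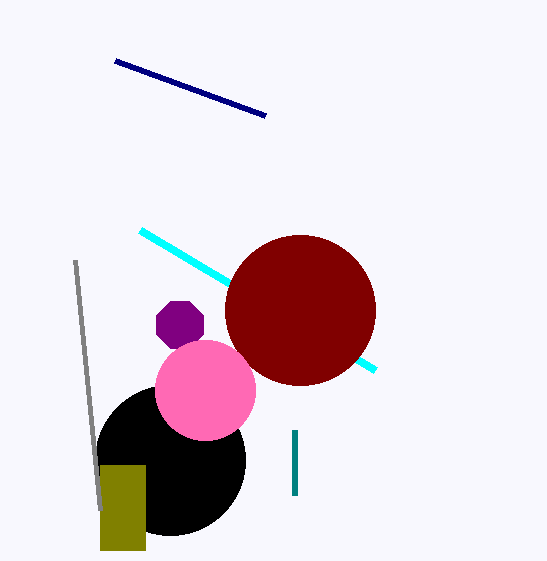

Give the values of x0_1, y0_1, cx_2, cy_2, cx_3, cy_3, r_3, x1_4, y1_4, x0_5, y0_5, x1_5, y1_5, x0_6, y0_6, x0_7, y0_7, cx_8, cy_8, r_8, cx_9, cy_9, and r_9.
x0_1 = 115, y0_1 = 60, cx_2 = 170, cy_2 = 460, cx_3 = 180, cy_3 = 325, r_3 = 25, x1_4 = 140, y1_4 = 230, x0_5 = 100, y0_5 = 465, x1_5 = 145, y1_5 = 550, x0_6 = 75, y0_6 = 260, x0_7 = 295, y0_7 = 495, cx_8 = 300, cy_8 = 310, r_8 = 75, cx_9 = 205, cy_9 = 390, r_9 = 50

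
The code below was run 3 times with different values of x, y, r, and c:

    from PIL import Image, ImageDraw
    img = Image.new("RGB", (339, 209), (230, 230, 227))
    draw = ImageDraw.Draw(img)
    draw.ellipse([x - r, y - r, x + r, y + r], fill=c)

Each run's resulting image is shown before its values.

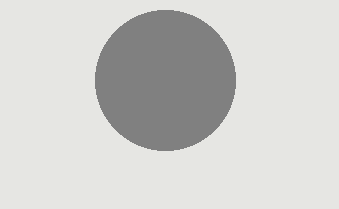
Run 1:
x = 165
y = 80
r = 70
c = 'gray'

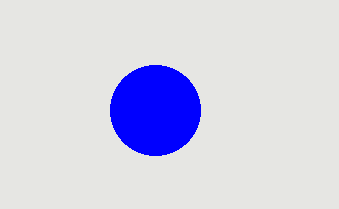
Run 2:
x = 155
y = 110
r = 45
c = 'blue'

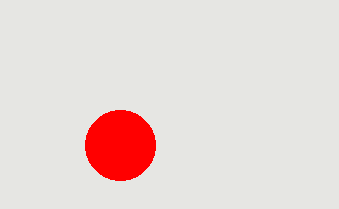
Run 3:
x = 120, y = 145, r = 35, c = 'red'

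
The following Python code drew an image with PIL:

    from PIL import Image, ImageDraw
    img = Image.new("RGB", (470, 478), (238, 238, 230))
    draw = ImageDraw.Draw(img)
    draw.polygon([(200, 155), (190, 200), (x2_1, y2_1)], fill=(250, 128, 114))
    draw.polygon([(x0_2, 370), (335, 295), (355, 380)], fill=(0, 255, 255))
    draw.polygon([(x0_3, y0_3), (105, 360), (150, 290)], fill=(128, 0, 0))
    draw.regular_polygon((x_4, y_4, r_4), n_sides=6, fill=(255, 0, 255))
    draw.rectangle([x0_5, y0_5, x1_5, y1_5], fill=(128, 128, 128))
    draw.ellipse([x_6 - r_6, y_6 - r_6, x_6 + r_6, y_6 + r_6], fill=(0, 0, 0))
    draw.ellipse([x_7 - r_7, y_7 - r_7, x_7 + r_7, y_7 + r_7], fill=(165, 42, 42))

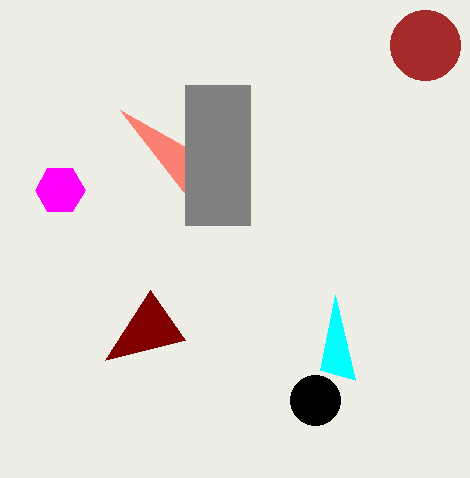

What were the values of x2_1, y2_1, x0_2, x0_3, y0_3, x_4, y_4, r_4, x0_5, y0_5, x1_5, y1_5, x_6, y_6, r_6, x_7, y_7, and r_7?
x2_1 = 120, y2_1 = 110, x0_2 = 320, x0_3 = 185, y0_3 = 340, x_4 = 60, y_4 = 190, r_4 = 25, x0_5 = 185, y0_5 = 85, x1_5 = 250, y1_5 = 225, x_6 = 315, y_6 = 400, r_6 = 25, x_7 = 425, y_7 = 45, r_7 = 35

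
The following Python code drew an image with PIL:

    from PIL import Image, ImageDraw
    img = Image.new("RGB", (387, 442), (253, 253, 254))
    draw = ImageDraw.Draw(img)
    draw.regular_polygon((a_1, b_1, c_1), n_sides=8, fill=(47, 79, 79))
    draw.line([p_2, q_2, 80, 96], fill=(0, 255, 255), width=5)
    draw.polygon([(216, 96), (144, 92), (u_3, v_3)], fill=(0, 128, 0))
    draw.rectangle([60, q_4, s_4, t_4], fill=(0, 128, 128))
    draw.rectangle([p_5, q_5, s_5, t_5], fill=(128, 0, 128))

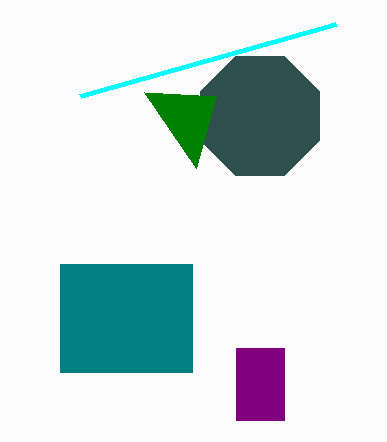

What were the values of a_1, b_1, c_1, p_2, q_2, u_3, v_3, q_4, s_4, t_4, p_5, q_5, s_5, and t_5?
a_1 = 260; b_1 = 116; c_1 = 64; p_2 = 336; q_2 = 24; u_3 = 196; v_3 = 168; q_4 = 264; s_4 = 192; t_4 = 372; p_5 = 236; q_5 = 348; s_5 = 284; t_5 = 420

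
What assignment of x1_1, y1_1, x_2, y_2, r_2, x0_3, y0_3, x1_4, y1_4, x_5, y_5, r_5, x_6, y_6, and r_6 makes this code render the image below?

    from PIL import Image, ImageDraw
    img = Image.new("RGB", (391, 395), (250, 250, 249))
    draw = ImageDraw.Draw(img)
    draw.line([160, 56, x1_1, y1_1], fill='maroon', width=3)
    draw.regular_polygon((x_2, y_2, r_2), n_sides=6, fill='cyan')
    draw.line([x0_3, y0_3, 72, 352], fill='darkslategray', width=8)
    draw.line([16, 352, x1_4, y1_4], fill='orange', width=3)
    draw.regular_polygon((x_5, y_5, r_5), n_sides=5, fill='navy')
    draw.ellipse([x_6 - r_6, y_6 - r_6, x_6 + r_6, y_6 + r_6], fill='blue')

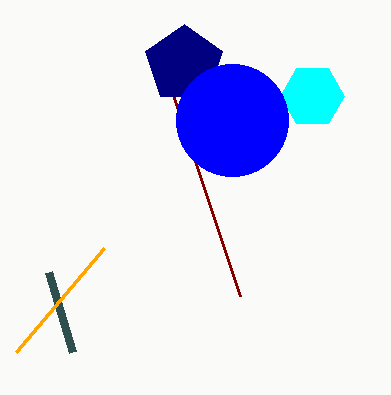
x1_1 = 240
y1_1 = 296
x_2 = 312
y_2 = 96
r_2 = 32
x0_3 = 48
y0_3 = 272
x1_4 = 104
y1_4 = 248
x_5 = 184
y_5 = 64
r_5 = 40
x_6 = 232
y_6 = 120
r_6 = 56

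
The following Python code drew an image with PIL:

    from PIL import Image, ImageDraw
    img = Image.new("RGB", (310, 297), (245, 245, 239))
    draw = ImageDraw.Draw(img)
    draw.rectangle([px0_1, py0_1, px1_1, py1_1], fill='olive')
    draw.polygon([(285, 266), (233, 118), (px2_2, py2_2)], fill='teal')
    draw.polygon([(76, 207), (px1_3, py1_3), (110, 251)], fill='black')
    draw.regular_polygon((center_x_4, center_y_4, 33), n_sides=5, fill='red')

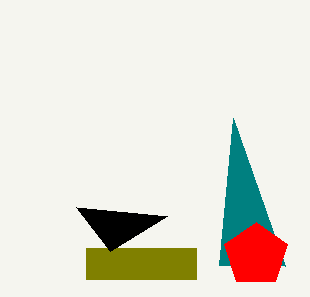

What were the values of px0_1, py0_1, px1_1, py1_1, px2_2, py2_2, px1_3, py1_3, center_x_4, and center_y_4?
px0_1 = 86, py0_1 = 248, px1_1 = 196, py1_1 = 279, px2_2 = 219, py2_2 = 265, px1_3 = 167, py1_3 = 216, center_x_4 = 256, center_y_4 = 255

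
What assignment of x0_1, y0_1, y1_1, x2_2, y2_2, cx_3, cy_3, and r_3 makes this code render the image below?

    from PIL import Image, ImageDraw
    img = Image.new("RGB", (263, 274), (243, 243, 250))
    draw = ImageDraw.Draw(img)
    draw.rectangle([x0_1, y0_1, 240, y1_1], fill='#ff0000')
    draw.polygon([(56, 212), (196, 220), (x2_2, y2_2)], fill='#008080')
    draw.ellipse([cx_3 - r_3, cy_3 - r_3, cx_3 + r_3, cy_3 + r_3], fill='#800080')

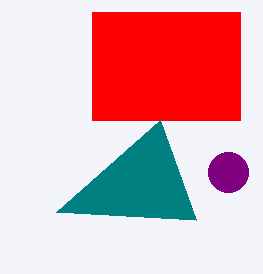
x0_1 = 92
y0_1 = 12
y1_1 = 120
x2_2 = 160
y2_2 = 120
cx_3 = 228
cy_3 = 172
r_3 = 20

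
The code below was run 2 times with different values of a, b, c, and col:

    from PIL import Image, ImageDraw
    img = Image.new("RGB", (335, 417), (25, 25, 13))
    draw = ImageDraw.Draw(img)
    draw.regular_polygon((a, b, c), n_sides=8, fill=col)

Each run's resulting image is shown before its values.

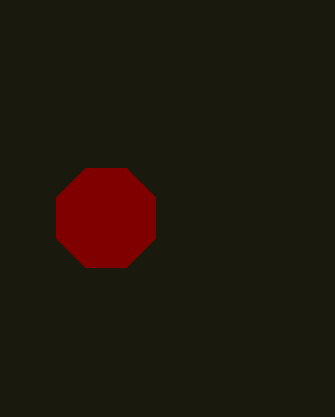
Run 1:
a = 106, b = 218, c = 54, col = 'maroon'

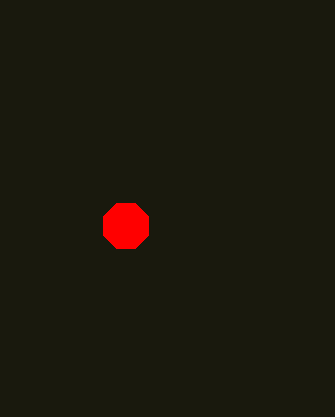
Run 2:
a = 126, b = 226, c = 24, col = 'red'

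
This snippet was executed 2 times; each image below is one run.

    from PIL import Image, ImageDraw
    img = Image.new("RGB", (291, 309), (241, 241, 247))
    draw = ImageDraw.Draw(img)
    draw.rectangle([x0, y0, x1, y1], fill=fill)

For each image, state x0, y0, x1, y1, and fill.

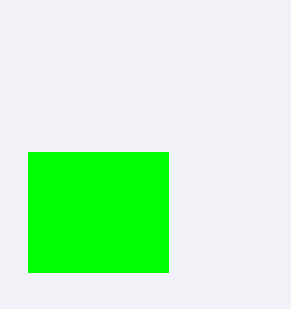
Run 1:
x0 = 28; y0 = 152; x1 = 168; y1 = 272; fill = 'lime'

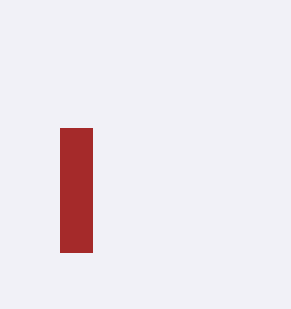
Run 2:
x0 = 60, y0 = 128, x1 = 92, y1 = 252, fill = 'brown'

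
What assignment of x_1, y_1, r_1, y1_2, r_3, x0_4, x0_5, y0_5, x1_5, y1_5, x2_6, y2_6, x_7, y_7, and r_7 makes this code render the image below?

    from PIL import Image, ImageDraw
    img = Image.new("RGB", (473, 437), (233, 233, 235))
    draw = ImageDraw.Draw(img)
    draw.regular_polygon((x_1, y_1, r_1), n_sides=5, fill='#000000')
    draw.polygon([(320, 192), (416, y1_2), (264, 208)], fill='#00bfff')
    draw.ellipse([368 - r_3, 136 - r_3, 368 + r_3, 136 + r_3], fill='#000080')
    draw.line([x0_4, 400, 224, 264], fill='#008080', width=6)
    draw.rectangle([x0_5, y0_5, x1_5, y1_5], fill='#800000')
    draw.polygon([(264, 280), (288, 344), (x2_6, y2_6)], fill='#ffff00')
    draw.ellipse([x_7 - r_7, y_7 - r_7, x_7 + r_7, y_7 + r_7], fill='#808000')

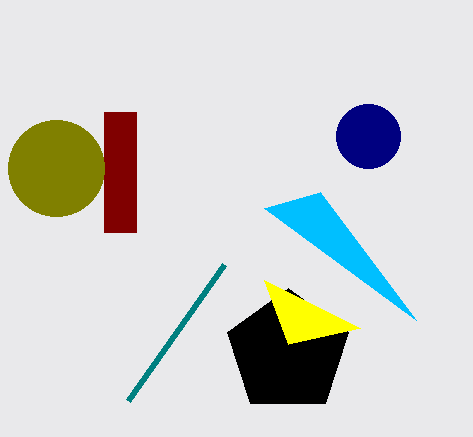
x_1 = 288
y_1 = 352
r_1 = 64
y1_2 = 320
r_3 = 32
x0_4 = 128
x0_5 = 104
y0_5 = 112
x1_5 = 136
y1_5 = 232
x2_6 = 360
y2_6 = 328
x_7 = 56
y_7 = 168
r_7 = 48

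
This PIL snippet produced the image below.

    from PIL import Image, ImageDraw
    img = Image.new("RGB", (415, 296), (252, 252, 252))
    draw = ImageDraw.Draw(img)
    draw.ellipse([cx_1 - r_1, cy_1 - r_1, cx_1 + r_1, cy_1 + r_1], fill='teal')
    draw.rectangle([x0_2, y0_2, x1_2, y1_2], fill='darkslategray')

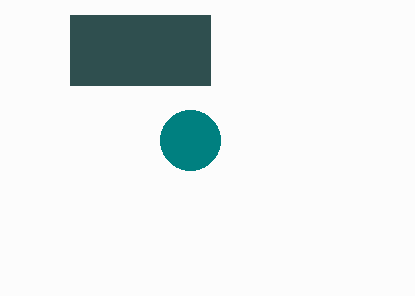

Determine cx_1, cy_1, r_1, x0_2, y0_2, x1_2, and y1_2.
cx_1 = 190
cy_1 = 140
r_1 = 30
x0_2 = 70
y0_2 = 15
x1_2 = 210
y1_2 = 85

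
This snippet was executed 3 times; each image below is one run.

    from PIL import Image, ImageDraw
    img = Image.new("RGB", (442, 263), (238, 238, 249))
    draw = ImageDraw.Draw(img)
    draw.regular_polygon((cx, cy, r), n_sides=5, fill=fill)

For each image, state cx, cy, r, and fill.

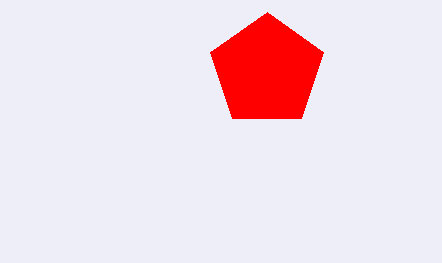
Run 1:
cx = 267
cy = 71
r = 59
fill = 'red'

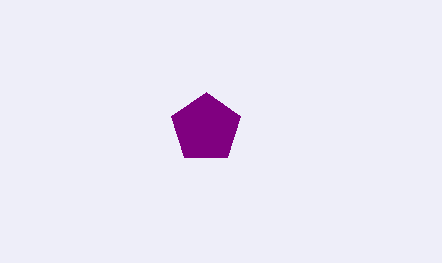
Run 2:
cx = 206; cy = 128; r = 36; fill = 'purple'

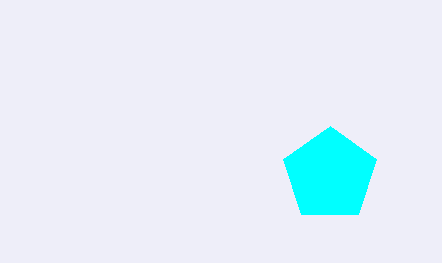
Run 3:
cx = 330, cy = 175, r = 49, fill = 'cyan'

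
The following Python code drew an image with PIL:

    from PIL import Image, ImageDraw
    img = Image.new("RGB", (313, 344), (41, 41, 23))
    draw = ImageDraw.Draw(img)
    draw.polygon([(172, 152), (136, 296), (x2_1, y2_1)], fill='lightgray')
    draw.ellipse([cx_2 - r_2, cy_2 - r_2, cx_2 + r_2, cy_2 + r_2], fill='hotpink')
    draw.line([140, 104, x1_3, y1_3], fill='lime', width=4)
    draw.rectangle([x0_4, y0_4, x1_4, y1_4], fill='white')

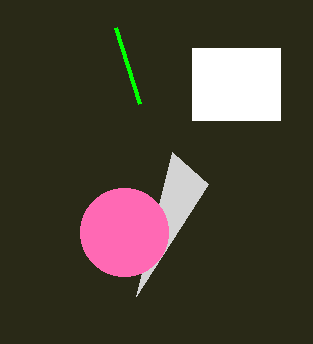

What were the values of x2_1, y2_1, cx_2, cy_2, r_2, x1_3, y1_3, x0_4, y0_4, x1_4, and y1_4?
x2_1 = 208; y2_1 = 184; cx_2 = 124; cy_2 = 232; r_2 = 44; x1_3 = 116; y1_3 = 28; x0_4 = 192; y0_4 = 48; x1_4 = 280; y1_4 = 120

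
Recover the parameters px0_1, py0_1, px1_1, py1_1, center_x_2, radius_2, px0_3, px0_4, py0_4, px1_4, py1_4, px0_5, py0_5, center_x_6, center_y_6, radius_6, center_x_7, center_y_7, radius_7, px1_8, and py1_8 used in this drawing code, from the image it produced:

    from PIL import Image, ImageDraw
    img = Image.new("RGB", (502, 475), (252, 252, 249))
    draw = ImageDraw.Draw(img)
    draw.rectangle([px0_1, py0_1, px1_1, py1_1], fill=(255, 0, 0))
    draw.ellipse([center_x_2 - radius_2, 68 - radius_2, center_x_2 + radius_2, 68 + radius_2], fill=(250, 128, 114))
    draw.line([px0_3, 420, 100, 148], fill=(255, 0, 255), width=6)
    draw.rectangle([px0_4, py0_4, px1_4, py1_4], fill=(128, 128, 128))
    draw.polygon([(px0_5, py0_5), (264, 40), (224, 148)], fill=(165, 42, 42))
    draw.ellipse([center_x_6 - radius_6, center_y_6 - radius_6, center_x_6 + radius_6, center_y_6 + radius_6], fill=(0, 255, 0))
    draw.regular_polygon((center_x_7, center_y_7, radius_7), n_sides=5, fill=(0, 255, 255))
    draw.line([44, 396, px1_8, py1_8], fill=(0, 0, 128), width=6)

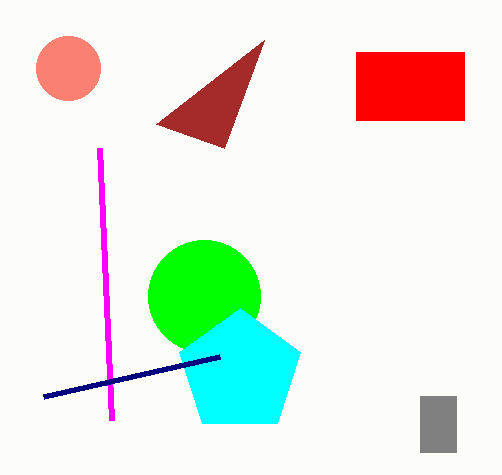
px0_1 = 356; py0_1 = 52; px1_1 = 464; py1_1 = 120; center_x_2 = 68; radius_2 = 32; px0_3 = 112; px0_4 = 420; py0_4 = 396; px1_4 = 456; py1_4 = 452; px0_5 = 156; py0_5 = 124; center_x_6 = 204; center_y_6 = 296; radius_6 = 56; center_x_7 = 240; center_y_7 = 372; radius_7 = 64; px1_8 = 220; py1_8 = 356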